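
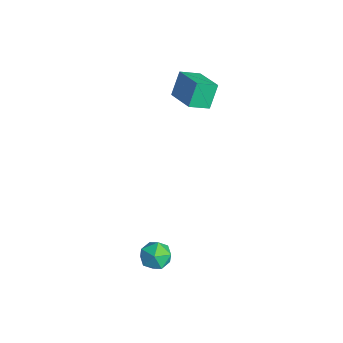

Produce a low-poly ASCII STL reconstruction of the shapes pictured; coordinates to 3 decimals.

solid 
facet normal -0.956 -0.098 -0.278
outer loop
vertex -4.916 2.755 1.835
vertex -4.872 3.802 1.315
vertex -4.513 2.154 0.659
endloop
endfacet
facet normal -0.038 -0.895 0.445
outer loop
vertex -2.908 2.318 1.125
vertex -4.916 2.755 1.835
vertex -4.513 2.154 0.659
endloop
endfacet
facet normal -0.956 -0.098 -0.277
outer loop
vertex -4.513 2.154 0.659
vertex -4.872 3.802 1.315
vertex -4.47 3.201 0.139
endloop
endfacet
facet normal 0.292 -0.435 -0.852
outer loop
vertex -4.47 3.201 0.139
vertex -2.908 2.318 1.125
vertex -4.513 2.154 0.659
endloop
endfacet
facet normal -0.292 0.435 0.852
outer loop
vertex -4.916 2.755 1.835
vertex -3.267 3.966 1.781
vertex -4.872 3.802 1.315
endloop
endfacet
facet normal -0.038 -0.895 0.445
outer loop
vertex -3.31 2.919 2.301
vertex -4.916 2.755 1.835
vertex -2.908 2.318 1.125
endloop
endfacet
facet normal -0.292 0.435 0.852
outer loop
vertex -3.31 2.919 2.301
vertex -3.267 3.966 1.781
vertex -4.916 2.755 1.835
endloop
endfacet
facet normal 0.038 0.895 -0.445
outer loop
vertex -4.872 3.802 1.315
vertex -3.267 3.966 1.781
vertex -4.47 3.201 0.139
endloop
endfacet
facet normal 0.292 -0.435 -0.852
outer loop
vertex -2.864 3.365 0.605
vertex -2.908 2.318 1.125
vertex -4.47 3.201 0.139
endloop
endfacet
facet normal 0.038 0.895 -0.445
outer loop
vertex -4.47 3.201 0.139
vertex -3.267 3.966 1.781
vertex -2.864 3.365 0.605
endloop
endfacet
facet normal 0.956 0.097 0.277
outer loop
vertex -2.864 3.365 0.605
vertex -3.31 2.919 2.301
vertex -2.908 2.318 1.125
endloop
endfacet
facet normal 0.956 0.098 0.277
outer loop
vertex -3.267 3.966 1.781
vertex -3.31 2.919 2.301
vertex -2.864 3.365 0.605
endloop
endfacet
facet normal -0.822 0.551 -0.142
outer loop
vertex 1.456 -1.21 -4.498
vertex 1.175 -1.433 -3.738
vertex 1.651 -0.745 -3.824
endloop
endfacet
facet normal -0.266 0.828 -0.494
outer loop
vertex 1.456 -1.21 -4.498
vertex 1.651 -0.745 -3.824
vertex 2.235 -0.906 -4.408
endloop
endfacet
facet normal -0.021 0.332 -0.943
outer loop
vertex 1.456 -1.21 -4.498
vertex 2.235 -0.906 -4.408
vertex 2.12 -1.692 -4.682
endloop
endfacet
facet normal -0.424 -0.252 -0.870
outer loop
vertex 1.456 -1.21 -4.498
vertex 2.12 -1.692 -4.682
vertex 1.464 -2.019 -4.268
endloop
endfacet
facet normal -0.920 -0.115 -0.374
outer loop
vertex 1.456 -1.21 -4.498
vertex 1.464 -2.019 -4.268
vertex 1.175 -1.433 -3.738
endloop
endfacet
facet normal 0.248 0.969 -0.019
outer loop
vertex 2.235 -0.906 -4.408
vertex 1.651 -0.745 -3.824
vertex 2.436 -0.941 -3.592
endloop
endfacet
facet normal -0.652 0.520 0.551
outer loop
vertex 1.651 -0.745 -3.824
vertex 1.175 -1.433 -3.738
vertex 1.78 -1.268 -3.178
endloop
endfacet
facet normal -0.811 -0.559 0.176
outer loop
vertex 1.175 -1.433 -3.738
vertex 1.464 -2.019 -4.268
vertex 1.665 -2.054 -3.452
endloop
endfacet
facet normal -0.009 -0.778 -0.628
outer loop
vertex 1.464 -2.019 -4.268
vertex 2.12 -1.692 -4.682
vertex 2.249 -2.215 -4.036
endloop
endfacet
facet normal 0.645 0.166 -0.746
outer loop
vertex 2.12 -1.692 -4.682
vertex 2.235 -0.906 -4.408
vertex 2.725 -1.527 -4.122
endloop
endfacet
facet normal 0.424 0.252 0.870
outer loop
vertex 2.444 -1.75 -3.362
vertex 2.436 -0.941 -3.592
vertex 1.78 -1.268 -3.178
endloop
endfacet
facet normal 0.021 -0.332 0.943
outer loop
vertex 2.444 -1.75 -3.362
vertex 1.78 -1.268 -3.178
vertex 1.665 -2.054 -3.452
endloop
endfacet
facet normal 0.266 -0.828 0.494
outer loop
vertex 2.444 -1.75 -3.362
vertex 1.665 -2.054 -3.452
vertex 2.249 -2.215 -4.036
endloop
endfacet
facet normal 0.822 -0.551 0.142
outer loop
vertex 2.444 -1.75 -3.362
vertex 2.249 -2.215 -4.036
vertex 2.725 -1.527 -4.122
endloop
endfacet
facet normal 0.920 0.115 0.374
outer loop
vertex 2.444 -1.75 -3.362
vertex 2.725 -1.527 -4.122
vertex 2.436 -0.941 -3.592
endloop
endfacet
facet normal 0.009 0.778 0.628
outer loop
vertex 1.78 -1.268 -3.178
vertex 2.436 -0.941 -3.592
vertex 1.651 -0.745 -3.824
endloop
endfacet
facet normal -0.645 -0.166 0.746
outer loop
vertex 1.665 -2.054 -3.452
vertex 1.78 -1.268 -3.178
vertex 1.175 -1.433 -3.738
endloop
endfacet
facet normal -0.248 -0.969 0.019
outer loop
vertex 2.249 -2.215 -4.036
vertex 1.665 -2.054 -3.452
vertex 1.464 -2.019 -4.268
endloop
endfacet
facet normal 0.652 -0.520 -0.551
outer loop
vertex 2.725 -1.527 -4.122
vertex 2.249 -2.215 -4.036
vertex 2.12 -1.692 -4.682
endloop
endfacet
facet normal 0.811 0.559 -0.176
outer loop
vertex 2.436 -0.941 -3.592
vertex 2.725 -1.527 -4.122
vertex 2.235 -0.906 -4.408
endloop
endfacet

endsolid


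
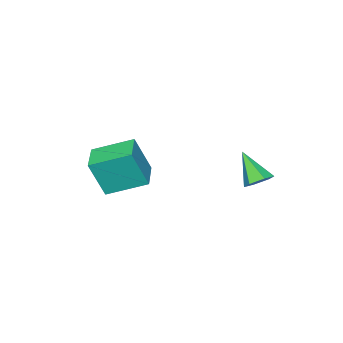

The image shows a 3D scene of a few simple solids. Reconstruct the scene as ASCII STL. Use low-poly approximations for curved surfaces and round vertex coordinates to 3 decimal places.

solid 
facet normal 0.126 0.647 -0.752
outer loop
vertex -1.615 0.934 -3.747
vertex -2.078 1.388 -3.434
vertex -1.375 1.428 -3.282
endloop
endfacet
facet normal 0.841 -0.526 0.125
outer loop
vertex -1.615 0.934 -3.747
vertex -1.375 1.428 -3.282
vertex -2.302 0.232 -2.086
endloop
endfacet
facet normal 0.126 0.646 -0.753
outer loop
vertex -1.375 1.428 -3.282
vertex -2.078 1.388 -3.434
vertex -1.837 1.883 -2.969
endloop
endfacet
facet normal 0.673 0.192 0.714
outer loop
vertex -1.375 1.428 -3.282
vertex -1.837 1.883 -2.969
vertex -2.302 0.232 -2.086
endloop
endfacet
facet normal 0.125 0.646 -0.753
outer loop
vertex -1.837 1.883 -2.969
vertex -2.078 1.388 -3.434
vertex -2.54 1.843 -3.12
endloop
endfacet
facet normal -0.209 0.506 0.837
outer loop
vertex -1.837 1.883 -2.969
vertex -2.54 1.843 -3.12
vertex -2.302 0.232 -2.086
endloop
endfacet
facet normal 0.125 0.646 -0.753
outer loop
vertex -2.54 1.843 -3.12
vertex -2.078 1.388 -3.434
vertex -2.78 1.348 -3.585
endloop
endfacet
facet normal -0.924 0.101 0.370
outer loop
vertex -2.54 1.843 -3.12
vertex -2.78 1.348 -3.585
vertex -2.302 0.232 -2.086
endloop
endfacet
facet normal 0.125 0.646 -0.753
outer loop
vertex -2.78 1.348 -3.585
vertex -2.078 1.388 -3.434
vertex -2.318 0.894 -3.898
endloop
endfacet
facet normal -0.755 -0.618 -0.219
outer loop
vertex -2.78 1.348 -3.585
vertex -2.318 0.894 -3.898
vertex -2.302 0.232 -2.086
endloop
endfacet
facet normal 0.125 0.646 -0.753
outer loop
vertex -2.318 0.894 -3.898
vertex -2.078 1.388 -3.434
vertex -1.615 0.934 -3.747
endloop
endfacet
facet normal 0.126 -0.931 -0.341
outer loop
vertex -2.318 0.894 -3.898
vertex -1.615 0.934 -3.747
vertex -2.302 0.232 -2.086
endloop
endfacet
facet normal -0.772 -0.631 0.076
outer loop
vertex 3.12 -3.567 -1.179
vertex 2.001 -2.111 -0.467
vertex 2.572 -3.112 -2.972
endloop
endfacet
facet normal 0.569 -0.739 -0.361
outer loop
vertex 3.799 -2.109 -3.093
vertex 3.12 -3.567 -1.179
vertex 2.572 -3.112 -2.972
endloop
endfacet
facet normal -0.772 -0.631 0.076
outer loop
vertex 2.572 -3.112 -2.972
vertex 2.001 -2.111 -0.467
vertex 1.452 -1.656 -2.26
endloop
endfacet
facet normal -0.284 0.236 -0.929
outer loop
vertex 1.452 -1.656 -2.26
vertex 3.799 -2.109 -3.093
vertex 2.572 -3.112 -2.972
endloop
endfacet
facet normal 0.284 -0.236 0.929
outer loop
vertex 3.12 -3.567 -1.179
vertex 3.228 -1.108 -0.588
vertex 2.001 -2.111 -0.467
endloop
endfacet
facet normal 0.568 -0.739 -0.362
outer loop
vertex 4.348 -2.564 -1.3
vertex 3.12 -3.567 -1.179
vertex 3.799 -2.109 -3.093
endloop
endfacet
facet normal 0.284 -0.236 0.929
outer loop
vertex 4.348 -2.564 -1.3
vertex 3.228 -1.108 -0.588
vertex 3.12 -3.567 -1.179
endloop
endfacet
facet normal -0.568 0.739 0.362
outer loop
vertex 2.001 -2.111 -0.467
vertex 3.228 -1.108 -0.588
vertex 1.452 -1.656 -2.26
endloop
endfacet
facet normal -0.284 0.236 -0.929
outer loop
vertex 2.68 -0.653 -2.381
vertex 3.799 -2.109 -3.093
vertex 1.452 -1.656 -2.26
endloop
endfacet
facet normal -0.568 0.739 0.361
outer loop
vertex 1.452 -1.656 -2.26
vertex 3.228 -1.108 -0.588
vertex 2.68 -0.653 -2.381
endloop
endfacet
facet normal 0.772 0.631 -0.076
outer loop
vertex 2.68 -0.653 -2.381
vertex 4.348 -2.564 -1.3
vertex 3.799 -2.109 -3.093
endloop
endfacet
facet normal 0.772 0.631 -0.076
outer loop
vertex 3.228 -1.108 -0.588
vertex 4.348 -2.564 -1.3
vertex 2.68 -0.653 -2.381
endloop
endfacet

endsolid


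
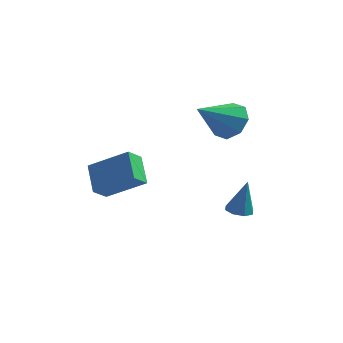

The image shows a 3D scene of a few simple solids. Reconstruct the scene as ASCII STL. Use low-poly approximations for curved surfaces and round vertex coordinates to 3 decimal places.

solid 
facet normal 0.388 0.752 -0.534
outer loop
vertex -0.897 2.333 0.507
vertex -1.413 2.08 -0.224
vertex -1.532 2.654 0.498
endloop
endfacet
facet normal 0.050 0.127 0.991
outer loop
vertex -0.897 2.333 0.507
vertex -1.532 2.654 0.498
vertex -2.147 0.66 0.784
endloop
endfacet
facet normal 0.387 0.752 -0.534
outer loop
vertex -1.532 2.654 0.498
vertex -1.413 2.08 -0.224
vertex -2.098 2.639 0.066
endloop
endfacet
facet normal -0.586 0.289 0.757
outer loop
vertex -1.532 2.654 0.498
vertex -2.098 2.639 0.066
vertex -2.147 0.66 0.784
endloop
endfacet
facet normal 0.388 0.752 -0.533
outer loop
vertex -2.098 2.639 0.066
vertex -1.413 2.08 -0.224
vertex -2.262 2.297 -0.536
endloop
endfacet
facet normal -0.973 0.100 0.208
outer loop
vertex -2.098 2.639 0.066
vertex -2.262 2.297 -0.536
vertex -2.147 0.66 0.784
endloop
endfacet
facet normal 0.388 0.752 -0.533
outer loop
vertex -2.262 2.297 -0.536
vertex -1.413 2.08 -0.224
vertex -1.929 1.828 -0.955
endloop
endfacet
facet normal -0.883 -0.330 -0.333
outer loop
vertex -2.262 2.297 -0.536
vertex -1.929 1.828 -0.955
vertex -2.147 0.66 0.784
endloop
endfacet
facet normal 0.388 0.752 -0.533
outer loop
vertex -1.929 1.828 -0.955
vertex -1.413 2.08 -0.224
vertex -1.294 1.507 -0.946
endloop
endfacet
facet normal -0.371 -0.749 -0.549
outer loop
vertex -1.929 1.828 -0.955
vertex -1.294 1.507 -0.946
vertex -2.147 0.66 0.784
endloop
endfacet
facet normal 0.389 0.752 -0.533
outer loop
vertex -1.294 1.507 -0.946
vertex -1.413 2.08 -0.224
vertex -0.729 1.521 -0.514
endloop
endfacet
facet normal 0.264 -0.911 -0.316
outer loop
vertex -1.294 1.507 -0.946
vertex -0.729 1.521 -0.514
vertex -2.147 0.66 0.784
endloop
endfacet
facet normal 0.387 0.751 -0.534
outer loop
vertex -0.729 1.521 -0.514
vertex -1.413 2.08 -0.224
vertex -0.564 1.864 0.088
endloop
endfacet
facet normal 0.652 -0.722 0.233
outer loop
vertex -0.729 1.521 -0.514
vertex -0.564 1.864 0.088
vertex -2.147 0.66 0.784
endloop
endfacet
facet normal 0.387 0.752 -0.534
outer loop
vertex -0.564 1.864 0.088
vertex -1.413 2.08 -0.224
vertex -0.897 2.333 0.507
endloop
endfacet
facet normal 0.562 -0.292 0.774
outer loop
vertex -0.564 1.864 0.088
vertex -0.897 2.333 0.507
vertex -2.147 0.66 0.784
endloop
endfacet
facet normal -0.195 -0.048 -0.980
outer loop
vertex -0.002 1.03 -4.484
vertex -0.561 1.051 -4.374
vertex -0.154 1.438 -4.474
endloop
endfacet
facet normal 0.931 0.344 0.125
outer loop
vertex -0.002 1.03 -4.484
vertex -0.154 1.438 -4.474
vertex -0.259 1.129 -2.846
endloop
endfacet
facet normal -0.194 -0.050 -0.980
outer loop
vertex -0.154 1.438 -4.474
vertex -0.561 1.051 -4.374
vertex -0.545 1.62 -4.406
endloop
endfacet
facet normal 0.442 0.876 0.195
outer loop
vertex -0.154 1.438 -4.474
vertex -0.545 1.62 -4.406
vertex -0.259 1.129 -2.846
endloop
endfacet
facet normal -0.192 -0.050 -0.980
outer loop
vertex -0.545 1.62 -4.406
vertex -0.561 1.051 -4.374
vertex -0.945 1.469 -4.32
endloop
endfacet
facet normal -0.269 0.903 0.334
outer loop
vertex -0.545 1.62 -4.406
vertex -0.945 1.469 -4.32
vertex -0.259 1.129 -2.846
endloop
endfacet
facet normal -0.193 -0.051 -0.980
outer loop
vertex -0.945 1.469 -4.32
vertex -0.561 1.051 -4.374
vertex -1.12 1.073 -4.265
endloop
endfacet
facet normal -0.786 0.411 0.461
outer loop
vertex -0.945 1.469 -4.32
vertex -1.12 1.073 -4.265
vertex -0.259 1.129 -2.846
endloop
endfacet
facet normal -0.193 -0.050 -0.980
outer loop
vertex -1.12 1.073 -4.265
vertex -0.561 1.051 -4.374
vertex -0.968 0.665 -4.274
endloop
endfacet
facet normal -0.807 -0.312 0.502
outer loop
vertex -1.12 1.073 -4.265
vertex -0.968 0.665 -4.274
vertex -0.259 1.129 -2.846
endloop
endfacet
facet normal -0.194 -0.050 -0.980
outer loop
vertex -0.968 0.665 -4.274
vertex -0.561 1.051 -4.374
vertex -0.577 0.483 -4.342
endloop
endfacet
facet normal -0.318 -0.844 0.432
outer loop
vertex -0.968 0.665 -4.274
vertex -0.577 0.483 -4.342
vertex -0.259 1.129 -2.846
endloop
endfacet
facet normal -0.194 -0.050 -0.980
outer loop
vertex -0.577 0.483 -4.342
vertex -0.561 1.051 -4.374
vertex -0.177 0.634 -4.429
endloop
endfacet
facet normal 0.393 -0.872 0.293
outer loop
vertex -0.577 0.483 -4.342
vertex -0.177 0.634 -4.429
vertex -0.259 1.129 -2.846
endloop
endfacet
facet normal -0.195 -0.050 -0.980
outer loop
vertex -0.177 0.634 -4.429
vertex -0.561 1.051 -4.374
vertex -0.002 1.03 -4.484
endloop
endfacet
facet normal 0.910 -0.379 0.166
outer loop
vertex -0.177 0.634 -4.429
vertex -0.002 1.03 -4.484
vertex -0.259 1.129 -2.846
endloop
endfacet
facet normal -0.857 -0.126 -0.500
outer loop
vertex -4.962 -2.738 -1.345
vertex -4.775 -2.069 -1.834
vertex -4.328 -3.558 -2.225
endloop
endfacet
facet normal -0.220 -0.788 0.576
outer loop
vertex -2.785 -3.331 -1.326
vertex -4.962 -2.738 -1.345
vertex -4.328 -3.558 -2.225
endloop
endfacet
facet normal -0.857 -0.126 -0.500
outer loop
vertex -4.328 -3.558 -2.225
vertex -4.775 -2.069 -1.834
vertex -4.141 -2.889 -2.714
endloop
endfacet
facet normal 0.466 -0.603 -0.647
outer loop
vertex -4.141 -2.889 -2.714
vertex -2.785 -3.331 -1.326
vertex -4.328 -3.558 -2.225
endloop
endfacet
facet normal -0.466 0.603 0.647
outer loop
vertex -4.962 -2.738 -1.345
vertex -3.232 -1.842 -0.935
vertex -4.775 -2.069 -1.834
endloop
endfacet
facet normal -0.220 -0.788 0.576
outer loop
vertex -3.419 -2.511 -0.446
vertex -4.962 -2.738 -1.345
vertex -2.785 -3.331 -1.326
endloop
endfacet
facet normal -0.466 0.603 0.647
outer loop
vertex -3.419 -2.511 -0.446
vertex -3.232 -1.842 -0.935
vertex -4.962 -2.738 -1.345
endloop
endfacet
facet normal 0.220 0.788 -0.576
outer loop
vertex -4.775 -2.069 -1.834
vertex -3.232 -1.842 -0.935
vertex -4.141 -2.889 -2.714
endloop
endfacet
facet normal 0.466 -0.603 -0.647
outer loop
vertex -2.598 -2.662 -1.815
vertex -2.785 -3.331 -1.326
vertex -4.141 -2.889 -2.714
endloop
endfacet
facet normal 0.220 0.788 -0.576
outer loop
vertex -4.141 -2.889 -2.714
vertex -3.232 -1.842 -0.935
vertex -2.598 -2.662 -1.815
endloop
endfacet
facet normal 0.857 0.126 0.500
outer loop
vertex -2.598 -2.662 -1.815
vertex -3.419 -2.511 -0.446
vertex -2.785 -3.331 -1.326
endloop
endfacet
facet normal 0.857 0.126 0.500
outer loop
vertex -3.232 -1.842 -0.935
vertex -3.419 -2.511 -0.446
vertex -2.598 -2.662 -1.815
endloop
endfacet

endsolid


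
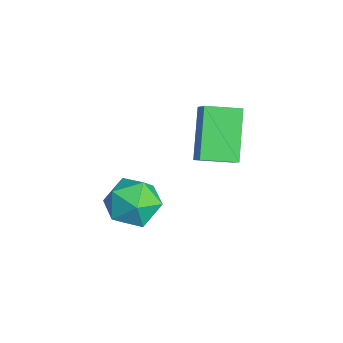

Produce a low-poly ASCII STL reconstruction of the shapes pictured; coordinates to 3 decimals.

solid 
facet normal -0.664 0.240 0.708
outer loop
vertex -3.798 -0.628 -2.502
vertex -3.597 0.508 -2.699
vertex -4.591 -0.616 -3.25
endloop
endfacet
facet normal -0.173 -0.971 0.168
outer loop
vertex -3.343 -1.068 -4.581
vertex -3.798 -0.628 -2.502
vertex -4.591 -0.616 -3.25
endloop
endfacet
facet normal -0.664 0.240 0.708
outer loop
vertex -4.591 -0.616 -3.25
vertex -3.597 0.508 -2.699
vertex -4.39 0.519 -3.446
endloop
endfacet
facet normal -0.728 0.010 -0.686
outer loop
vertex -4.39 0.519 -3.446
vertex -3.343 -1.068 -4.581
vertex -4.591 -0.616 -3.25
endloop
endfacet
facet normal 0.728 -0.010 0.686
outer loop
vertex -3.798 -0.628 -2.502
vertex -2.349 0.056 -4.03
vertex -3.597 0.508 -2.699
endloop
endfacet
facet normal -0.172 -0.971 0.168
outer loop
vertex -2.55 -1.079 -3.834
vertex -3.798 -0.628 -2.502
vertex -3.343 -1.068 -4.581
endloop
endfacet
facet normal 0.728 -0.011 0.686
outer loop
vertex -2.55 -1.079 -3.834
vertex -2.349 0.056 -4.03
vertex -3.798 -0.628 -2.502
endloop
endfacet
facet normal 0.172 0.971 -0.168
outer loop
vertex -3.597 0.508 -2.699
vertex -2.349 0.056 -4.03
vertex -4.39 0.519 -3.446
endloop
endfacet
facet normal -0.728 0.010 -0.685
outer loop
vertex -3.142 0.068 -4.778
vertex -3.343 -1.068 -4.581
vertex -4.39 0.519 -3.446
endloop
endfacet
facet normal 0.172 0.971 -0.167
outer loop
vertex -4.39 0.519 -3.446
vertex -2.349 0.056 -4.03
vertex -3.142 0.068 -4.778
endloop
endfacet
facet normal 0.664 -0.240 -0.708
outer loop
vertex -3.142 0.068 -4.778
vertex -2.55 -1.079 -3.834
vertex -3.343 -1.068 -4.581
endloop
endfacet
facet normal 0.664 -0.240 -0.708
outer loop
vertex -2.349 0.056 -4.03
vertex -2.55 -1.079 -3.834
vertex -3.142 0.068 -4.778
endloop
endfacet
facet normal -0.599 0.640 -0.481
outer loop
vertex -0.524 -2.961 -3.949
vertex -1.243 -3.497 -3.767
vertex -1.006 -2.835 -3.182
endloop
endfacet
facet normal -0.045 0.981 -0.189
outer loop
vertex -0.524 -2.961 -3.949
vertex -1.006 -2.835 -3.182
vertex -0.093 -2.789 -3.161
endloop
endfacet
facet normal 0.553 0.698 -0.455
outer loop
vertex -0.524 -2.961 -3.949
vertex -0.093 -2.789 -3.161
vertex 0.235 -3.423 -3.734
endloop
endfacet
facet normal 0.368 0.181 -0.912
outer loop
vertex -0.524 -2.961 -3.949
vertex 0.235 -3.423 -3.734
vertex -0.476 -3.86 -4.108
endloop
endfacet
facet normal -0.343 0.146 -0.928
outer loop
vertex -0.524 -2.961 -3.949
vertex -0.476 -3.86 -4.108
vertex -1.243 -3.497 -3.767
endloop
endfacet
facet normal -0.055 0.856 0.514
outer loop
vertex -0.093 -2.789 -3.161
vertex -1.006 -2.835 -3.182
vertex -0.544 -3.22 -2.492
endloop
endfacet
facet normal -0.952 0.304 0.041
outer loop
vertex -1.006 -2.835 -3.182
vertex -1.243 -3.497 -3.767
vertex -1.255 -3.657 -2.866
endloop
endfacet
facet normal -0.538 -0.496 -0.682
outer loop
vertex -1.243 -3.497 -3.767
vertex -0.476 -3.86 -4.108
vertex -0.927 -4.291 -3.439
endloop
endfacet
facet normal 0.614 -0.438 -0.656
outer loop
vertex -0.476 -3.86 -4.108
vertex 0.235 -3.423 -3.734
vertex -0.014 -4.245 -3.418
endloop
endfacet
facet normal 0.914 0.398 0.083
outer loop
vertex 0.235 -3.423 -3.734
vertex -0.093 -2.789 -3.161
vertex 0.223 -3.583 -2.833
endloop
endfacet
facet normal -0.368 -0.181 0.912
outer loop
vertex -0.496 -4.119 -2.651
vertex -0.544 -3.22 -2.492
vertex -1.255 -3.657 -2.866
endloop
endfacet
facet normal -0.553 -0.698 0.455
outer loop
vertex -0.496 -4.119 -2.651
vertex -1.255 -3.657 -2.866
vertex -0.927 -4.291 -3.439
endloop
endfacet
facet normal 0.045 -0.981 0.189
outer loop
vertex -0.496 -4.119 -2.651
vertex -0.927 -4.291 -3.439
vertex -0.014 -4.245 -3.418
endloop
endfacet
facet normal 0.599 -0.640 0.481
outer loop
vertex -0.496 -4.119 -2.651
vertex -0.014 -4.245 -3.418
vertex 0.223 -3.583 -2.833
endloop
endfacet
facet normal 0.343 -0.146 0.928
outer loop
vertex -0.496 -4.119 -2.651
vertex 0.223 -3.583 -2.833
vertex -0.544 -3.22 -2.492
endloop
endfacet
facet normal -0.614 0.438 0.656
outer loop
vertex -1.255 -3.657 -2.866
vertex -0.544 -3.22 -2.492
vertex -1.006 -2.835 -3.182
endloop
endfacet
facet normal -0.914 -0.398 -0.083
outer loop
vertex -0.927 -4.291 -3.439
vertex -1.255 -3.657 -2.866
vertex -1.243 -3.497 -3.767
endloop
endfacet
facet normal 0.055 -0.856 -0.514
outer loop
vertex -0.014 -4.245 -3.418
vertex -0.927 -4.291 -3.439
vertex -0.476 -3.86 -4.108
endloop
endfacet
facet normal 0.952 -0.304 -0.041
outer loop
vertex 0.223 -3.583 -2.833
vertex -0.014 -4.245 -3.418
vertex 0.235 -3.423 -3.734
endloop
endfacet
facet normal 0.538 0.496 0.682
outer loop
vertex -0.544 -3.22 -2.492
vertex 0.223 -3.583 -2.833
vertex -0.093 -2.789 -3.161
endloop
endfacet

endsolid


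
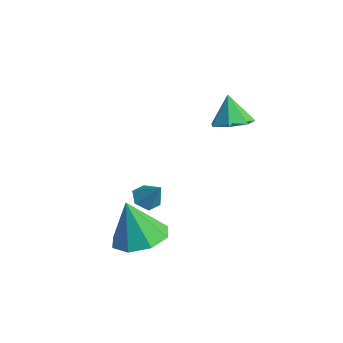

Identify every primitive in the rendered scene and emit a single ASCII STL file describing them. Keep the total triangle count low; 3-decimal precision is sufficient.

solid 
facet normal 0.187 0.206 -0.960
outer loop
vertex 1.526 -1.686 -2.87
vertex 0.791 -2.244 -3.133
vertex 0.893 -1.315 -2.914
endloop
endfacet
facet normal 0.323 0.635 0.702
outer loop
vertex 1.526 -1.686 -2.87
vertex 0.893 -1.315 -2.914
vertex 0.489 -2.576 -1.587
endloop
endfacet
facet normal 0.188 0.206 -0.960
outer loop
vertex 0.893 -1.315 -2.914
vertex 0.791 -2.244 -3.133
vertex 0.201 -1.489 -3.087
endloop
endfacet
facet normal -0.333 0.732 0.594
outer loop
vertex 0.893 -1.315 -2.914
vertex 0.201 -1.489 -3.087
vertex 0.489 -2.576 -1.587
endloop
endfacet
facet normal 0.188 0.206 -0.960
outer loop
vertex 0.201 -1.489 -3.087
vertex 0.791 -2.244 -3.133
vertex -0.146 -2.105 -3.287
endloop
endfacet
facet normal -0.845 0.343 0.411
outer loop
vertex 0.201 -1.489 -3.087
vertex -0.146 -2.105 -3.287
vertex 0.489 -2.576 -1.587
endloop
endfacet
facet normal 0.188 0.206 -0.960
outer loop
vertex -0.146 -2.105 -3.287
vertex 0.791 -2.244 -3.133
vertex 0.056 -2.803 -3.397
endloop
endfacet
facet normal -0.917 -0.306 0.258
outer loop
vertex -0.146 -2.105 -3.287
vertex 0.056 -2.803 -3.397
vertex 0.489 -2.576 -1.587
endloop
endfacet
facet normal 0.189 0.205 -0.960
outer loop
vertex 0.056 -2.803 -3.397
vertex 0.791 -2.244 -3.133
vertex 0.689 -3.174 -3.352
endloop
endfacet
facet normal -0.505 -0.834 0.225
outer loop
vertex 0.056 -2.803 -3.397
vertex 0.689 -3.174 -3.352
vertex 0.489 -2.576 -1.587
endloop
endfacet
facet normal 0.188 0.206 -0.960
outer loop
vertex 0.689 -3.174 -3.352
vertex 0.791 -2.244 -3.133
vertex 1.382 -3.0 -3.179
endloop
endfacet
facet normal 0.151 -0.931 0.333
outer loop
vertex 0.689 -3.174 -3.352
vertex 1.382 -3.0 -3.179
vertex 0.489 -2.576 -1.587
endloop
endfacet
facet normal 0.188 0.206 -0.960
outer loop
vertex 1.382 -3.0 -3.179
vertex 0.791 -2.244 -3.133
vertex 1.729 -2.383 -2.979
endloop
endfacet
facet normal 0.664 -0.541 0.516
outer loop
vertex 1.382 -3.0 -3.179
vertex 1.729 -2.383 -2.979
vertex 0.489 -2.576 -1.587
endloop
endfacet
facet normal 0.188 0.205 -0.961
outer loop
vertex 1.729 -2.383 -2.979
vertex 0.791 -2.244 -3.133
vertex 1.526 -1.686 -2.87
endloop
endfacet
facet normal 0.735 0.109 0.670
outer loop
vertex 1.729 -2.383 -2.979
vertex 1.526 -1.686 -2.87
vertex 0.489 -2.576 -1.587
endloop
endfacet
facet normal -0.588 -0.211 -0.781
outer loop
vertex -0.724 -1.098 -3.239
vertex -1.157 -0.946 -2.954
vertex -0.89 -0.584 -3.253
endloop
endfacet
facet normal 0.926 0.293 -0.238
outer loop
vertex -0.724 -1.098 -3.239
vertex -0.89 -0.584 -3.253
vertex -0.563 -0.734 -2.166
endloop
endfacet
facet normal -0.588 -0.211 -0.781
outer loop
vertex -0.89 -0.584 -3.253
vertex -1.157 -0.946 -2.954
vertex -1.323 -0.433 -2.968
endloop
endfacet
facet normal 0.344 0.938 0.026
outer loop
vertex -0.89 -0.584 -3.253
vertex -1.323 -0.433 -2.968
vertex -0.563 -0.734 -2.166
endloop
endfacet
facet normal -0.588 -0.211 -0.781
outer loop
vertex -1.323 -0.433 -2.968
vertex -1.157 -0.946 -2.954
vertex -1.59 -0.795 -2.669
endloop
endfacet
facet normal -0.333 0.734 0.591
outer loop
vertex -1.323 -0.433 -2.968
vertex -1.59 -0.795 -2.669
vertex -0.563 -0.734 -2.166
endloop
endfacet
facet normal -0.588 -0.210 -0.781
outer loop
vertex -1.59 -0.795 -2.669
vertex -1.157 -0.946 -2.954
vertex -1.424 -1.308 -2.656
endloop
endfacet
facet normal -0.431 -0.117 0.895
outer loop
vertex -1.59 -0.795 -2.669
vertex -1.424 -1.308 -2.656
vertex -0.563 -0.734 -2.166
endloop
endfacet
facet normal -0.588 -0.210 -0.781
outer loop
vertex -1.424 -1.308 -2.656
vertex -1.157 -0.946 -2.954
vertex -0.991 -1.46 -2.941
endloop
endfacet
facet normal 0.148 -0.761 0.631
outer loop
vertex -1.424 -1.308 -2.656
vertex -0.991 -1.46 -2.941
vertex -0.563 -0.734 -2.166
endloop
endfacet
facet normal -0.588 -0.210 -0.781
outer loop
vertex -0.991 -1.46 -2.941
vertex -1.157 -0.946 -2.954
vertex -0.724 -1.098 -3.239
endloop
endfacet
facet normal 0.828 -0.557 0.065
outer loop
vertex -0.991 -1.46 -2.941
vertex -0.724 -1.098 -3.239
vertex -0.563 -0.734 -2.166
endloop
endfacet
facet normal 0.383 -0.068 -0.921
outer loop
vertex 0.85 1.585 0.844
vertex 0.198 1.422 0.585
vertex 0.501 2.07 0.663
endloop
endfacet
facet normal 0.449 0.578 0.682
outer loop
vertex 0.85 1.585 0.844
vertex 0.501 2.07 0.663
vertex -0.238 1.498 1.635
endloop
endfacet
facet normal 0.382 -0.068 -0.922
outer loop
vertex 0.501 2.07 0.663
vertex 0.198 1.422 0.585
vertex -0.076 2.067 0.424
endloop
endfacet
facet normal -0.170 0.900 0.400
outer loop
vertex 0.501 2.07 0.663
vertex -0.076 2.067 0.424
vertex -0.238 1.498 1.635
endloop
endfacet
facet normal 0.384 -0.067 -0.921
outer loop
vertex -0.076 2.067 0.424
vertex 0.198 1.422 0.585
vertex -0.446 1.578 0.305
endloop
endfacet
facet normal -0.806 0.570 0.160
outer loop
vertex -0.076 2.067 0.424
vertex -0.446 1.578 0.305
vertex -0.238 1.498 1.635
endloop
endfacet
facet normal 0.384 -0.068 -0.921
outer loop
vertex -0.446 1.578 0.305
vertex 0.198 1.422 0.585
vertex -0.331 0.971 0.398
endloop
endfacet
facet normal -0.976 -0.163 0.143
outer loop
vertex -0.446 1.578 0.305
vertex -0.331 0.971 0.398
vertex -0.238 1.498 1.635
endloop
endfacet
facet normal 0.383 -0.067 -0.921
outer loop
vertex -0.331 0.971 0.398
vertex 0.198 1.422 0.585
vertex 0.183 0.703 0.631
endloop
endfacet
facet normal -0.555 -0.750 0.361
outer loop
vertex -0.331 0.971 0.398
vertex 0.183 0.703 0.631
vertex -0.238 1.498 1.635
endloop
endfacet
facet normal 0.384 -0.067 -0.921
outer loop
vertex 0.183 0.703 0.631
vertex 0.198 1.422 0.585
vertex 0.708 0.976 0.83
endloop
endfacet
facet normal 0.142 -0.746 0.650
outer loop
vertex 0.183 0.703 0.631
vertex 0.708 0.976 0.83
vertex -0.238 1.498 1.635
endloop
endfacet
facet normal 0.383 -0.068 -0.921
outer loop
vertex 0.708 0.976 0.83
vertex 0.198 1.422 0.585
vertex 0.85 1.585 0.844
endloop
endfacet
facet normal 0.589 -0.156 0.793
outer loop
vertex 0.708 0.976 0.83
vertex 0.85 1.585 0.844
vertex -0.238 1.498 1.635
endloop
endfacet

endsolid


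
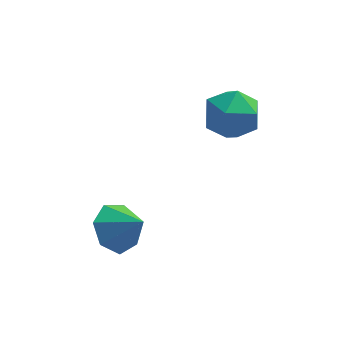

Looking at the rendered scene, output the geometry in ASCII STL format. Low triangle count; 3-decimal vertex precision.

solid 
facet normal -0.242 0.872 -0.425
outer loop
vertex 0.601 1.403 0.626
vertex -0.489 1.23 0.893
vertex 0.193 1.773 1.619
endloop
endfacet
facet normal 0.419 0.894 -0.161
outer loop
vertex 0.601 1.403 0.626
vertex 0.193 1.773 1.619
vertex 1.217 1.284 1.572
endloop
endfacet
facet normal 0.798 0.375 -0.472
outer loop
vertex 0.601 1.403 0.626
vertex 1.217 1.284 1.572
vertex 1.167 0.438 0.816
endloop
endfacet
facet normal 0.369 0.033 -0.929
outer loop
vertex 0.601 1.403 0.626
vertex 1.167 0.438 0.816
vertex 0.112 0.404 0.396
endloop
endfacet
facet normal -0.274 0.341 -0.899
outer loop
vertex 0.601 1.403 0.626
vertex 0.112 0.404 0.396
vertex -0.489 1.23 0.893
endloop
endfacet
facet normal 0.383 0.751 0.538
outer loop
vertex 1.217 1.284 1.572
vertex 0.193 1.773 1.619
vertex 0.508 1.036 2.424
endloop
endfacet
facet normal -0.689 0.716 0.111
outer loop
vertex 0.193 1.773 1.619
vertex -0.489 1.23 0.893
vertex -0.547 1.002 2.004
endloop
endfacet
facet normal -0.740 -0.143 -0.657
outer loop
vertex -0.489 1.23 0.893
vertex 0.112 0.404 0.396
vertex -0.597 0.156 1.248
endloop
endfacet
facet normal 0.301 -0.642 -0.705
outer loop
vertex 0.112 0.404 0.396
vertex 1.167 0.438 0.816
vertex 0.427 -0.333 1.201
endloop
endfacet
facet normal 0.995 -0.089 0.034
outer loop
vertex 1.167 0.438 0.816
vertex 1.217 1.284 1.572
vertex 1.109 0.21 1.927
endloop
endfacet
facet normal -0.369 -0.033 0.929
outer loop
vertex 0.019 0.037 2.194
vertex 0.508 1.036 2.424
vertex -0.547 1.002 2.004
endloop
endfacet
facet normal -0.798 -0.375 0.472
outer loop
vertex 0.019 0.037 2.194
vertex -0.547 1.002 2.004
vertex -0.597 0.156 1.248
endloop
endfacet
facet normal -0.419 -0.894 0.161
outer loop
vertex 0.019 0.037 2.194
vertex -0.597 0.156 1.248
vertex 0.427 -0.333 1.201
endloop
endfacet
facet normal 0.242 -0.872 0.425
outer loop
vertex 0.019 0.037 2.194
vertex 0.427 -0.333 1.201
vertex 1.109 0.21 1.927
endloop
endfacet
facet normal 0.274 -0.341 0.899
outer loop
vertex 0.019 0.037 2.194
vertex 1.109 0.21 1.927
vertex 0.508 1.036 2.424
endloop
endfacet
facet normal -0.301 0.642 0.705
outer loop
vertex -0.547 1.002 2.004
vertex 0.508 1.036 2.424
vertex 0.193 1.773 1.619
endloop
endfacet
facet normal -0.995 0.089 -0.034
outer loop
vertex -0.597 0.156 1.248
vertex -0.547 1.002 2.004
vertex -0.489 1.23 0.893
endloop
endfacet
facet normal -0.383 -0.751 -0.538
outer loop
vertex 0.427 -0.333 1.201
vertex -0.597 0.156 1.248
vertex 0.112 0.404 0.396
endloop
endfacet
facet normal 0.689 -0.716 -0.111
outer loop
vertex 1.109 0.21 1.927
vertex 0.427 -0.333 1.201
vertex 1.167 0.438 0.816
endloop
endfacet
facet normal 0.740 0.143 0.657
outer loop
vertex 0.508 1.036 2.424
vertex 1.109 0.21 1.927
vertex 1.217 1.284 1.572
endloop
endfacet
facet normal -0.623 0.370 -0.689
outer loop
vertex -3.029 -2.063 -3.064
vertex -3.705 -1.84 -2.333
vertex -2.952 -1.259 -2.702
endloop
endfacet
facet normal 0.990 -0.032 -0.139
outer loop
vertex -3.029 -2.063 -3.064
vertex -2.952 -1.259 -2.702
vertex -2.795 -2.38 -1.327
endloop
endfacet
facet normal -0.623 0.370 -0.689
outer loop
vertex -2.952 -1.259 -2.702
vertex -3.705 -1.84 -2.333
vertex -3.441 -0.892 -2.062
endloop
endfacet
facet normal 0.800 0.506 0.321
outer loop
vertex -2.952 -1.259 -2.702
vertex -3.441 -0.892 -2.062
vertex -2.795 -2.38 -1.327
endloop
endfacet
facet normal -0.623 0.370 -0.689
outer loop
vertex -3.441 -0.892 -2.062
vertex -3.705 -1.84 -2.333
vertex -4.129 -1.239 -1.626
endloop
endfacet
facet normal 0.258 0.516 0.817
outer loop
vertex -3.441 -0.892 -2.062
vertex -4.129 -1.239 -1.626
vertex -2.795 -2.38 -1.327
endloop
endfacet
facet normal -0.623 0.371 -0.689
outer loop
vertex -4.129 -1.239 -1.626
vertex -3.705 -1.84 -2.333
vertex -4.498 -2.038 -1.723
endloop
endfacet
facet normal -0.229 -0.012 0.973
outer loop
vertex -4.129 -1.239 -1.626
vertex -4.498 -2.038 -1.723
vertex -2.795 -2.38 -1.327
endloop
endfacet
facet normal -0.623 0.370 -0.689
outer loop
vertex -4.498 -2.038 -1.723
vertex -3.705 -1.84 -2.333
vertex -4.269 -2.688 -2.279
endloop
endfacet
facet normal -0.293 -0.679 0.673
outer loop
vertex -4.498 -2.038 -1.723
vertex -4.269 -2.688 -2.279
vertex -2.795 -2.38 -1.327
endloop
endfacet
facet normal -0.623 0.371 -0.689
outer loop
vertex -4.269 -2.688 -2.279
vertex -3.705 -1.84 -2.333
vertex -3.616 -2.699 -2.876
endloop
endfacet
facet normal 0.114 -0.983 0.142
outer loop
vertex -4.269 -2.688 -2.279
vertex -3.616 -2.699 -2.876
vertex -2.795 -2.38 -1.327
endloop
endfacet
facet normal -0.623 0.371 -0.689
outer loop
vertex -3.616 -2.699 -2.876
vertex -3.705 -1.84 -2.333
vertex -3.029 -2.063 -3.064
endloop
endfacet
facet normal 0.684 -0.696 -0.219
outer loop
vertex -3.616 -2.699 -2.876
vertex -3.029 -2.063 -3.064
vertex -2.795 -2.38 -1.327
endloop
endfacet

endsolid


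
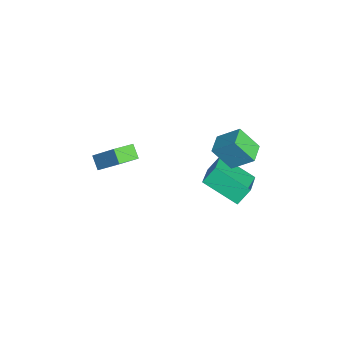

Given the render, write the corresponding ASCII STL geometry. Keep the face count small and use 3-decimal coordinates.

solid 
facet normal -0.925 0.379 0.014
outer loop
vertex -3.925 1.773 1.534
vertex -3.506 2.763 2.43
vertex -3.583 2.65 0.405
endloop
endfacet
facet normal -0.299 -0.708 -0.640
outer loop
vertex -2.574 2.237 0.39
vertex -3.925 1.773 1.534
vertex -3.583 2.65 0.405
endloop
endfacet
facet normal -0.925 0.380 0.014
outer loop
vertex -3.583 2.65 0.405
vertex -3.506 2.763 2.43
vertex -3.163 3.64 1.301
endloop
endfacet
facet normal 0.233 0.596 -0.768
outer loop
vertex -3.163 3.64 1.301
vertex -2.574 2.237 0.39
vertex -3.583 2.65 0.405
endloop
endfacet
facet normal -0.233 -0.597 0.768
outer loop
vertex -3.925 1.773 1.534
vertex -2.497 2.35 2.415
vertex -3.506 2.763 2.43
endloop
endfacet
facet normal -0.299 -0.707 -0.640
outer loop
vertex -2.917 1.36 1.519
vertex -3.925 1.773 1.534
vertex -2.574 2.237 0.39
endloop
endfacet
facet normal -0.233 -0.596 0.768
outer loop
vertex -2.917 1.36 1.519
vertex -2.497 2.35 2.415
vertex -3.925 1.773 1.534
endloop
endfacet
facet normal 0.299 0.707 0.640
outer loop
vertex -3.506 2.763 2.43
vertex -2.497 2.35 2.415
vertex -3.163 3.64 1.301
endloop
endfacet
facet normal 0.233 0.597 -0.768
outer loop
vertex -2.155 3.227 1.286
vertex -2.574 2.237 0.39
vertex -3.163 3.64 1.301
endloop
endfacet
facet normal 0.299 0.707 0.640
outer loop
vertex -3.163 3.64 1.301
vertex -2.497 2.35 2.415
vertex -2.155 3.227 1.286
endloop
endfacet
facet normal 0.925 -0.379 -0.014
outer loop
vertex -2.155 3.227 1.286
vertex -2.917 1.36 1.519
vertex -2.574 2.237 0.39
endloop
endfacet
facet normal 0.925 -0.379 -0.014
outer loop
vertex -2.497 2.35 2.415
vertex -2.917 1.36 1.519
vertex -2.155 3.227 1.286
endloop
endfacet
facet normal -0.850 0.261 -0.458
outer loop
vertex -5.026 1.54 -2.231
vertex -5.258 2.193 -1.429
vertex -4.047 3.057 -3.182
endloop
endfacet
facet normal 0.219 -0.616 -0.757
outer loop
vertex -2.322 2.527 -2.251
vertex -5.026 1.54 -2.231
vertex -4.047 3.057 -3.182
endloop
endfacet
facet normal -0.850 0.261 -0.458
outer loop
vertex -4.047 3.057 -3.182
vertex -5.258 2.193 -1.429
vertex -4.279 3.71 -2.379
endloop
endfacet
facet normal 0.480 0.743 -0.466
outer loop
vertex -4.279 3.71 -2.379
vertex -2.322 2.527 -2.251
vertex -4.047 3.057 -3.182
endloop
endfacet
facet normal -0.480 -0.743 0.466
outer loop
vertex -5.026 1.54 -2.231
vertex -3.533 1.663 -0.498
vertex -5.258 2.193 -1.429
endloop
endfacet
facet normal 0.219 -0.615 -0.757
outer loop
vertex -3.301 1.01 -1.301
vertex -5.026 1.54 -2.231
vertex -2.322 2.527 -2.251
endloop
endfacet
facet normal -0.480 -0.743 0.466
outer loop
vertex -3.301 1.01 -1.301
vertex -3.533 1.663 -0.498
vertex -5.026 1.54 -2.231
endloop
endfacet
facet normal -0.219 0.616 0.757
outer loop
vertex -5.258 2.193 -1.429
vertex -3.533 1.663 -0.498
vertex -4.279 3.71 -2.379
endloop
endfacet
facet normal 0.480 0.743 -0.466
outer loop
vertex -2.554 3.18 -1.449
vertex -2.322 2.527 -2.251
vertex -4.279 3.71 -2.379
endloop
endfacet
facet normal -0.219 0.616 0.757
outer loop
vertex -4.279 3.71 -2.379
vertex -3.533 1.663 -0.498
vertex -2.554 3.18 -1.449
endloop
endfacet
facet normal 0.850 -0.261 0.458
outer loop
vertex -2.554 3.18 -1.449
vertex -3.301 1.01 -1.301
vertex -2.322 2.527 -2.251
endloop
endfacet
facet normal 0.850 -0.261 0.458
outer loop
vertex -3.533 1.663 -0.498
vertex -3.301 1.01 -1.301
vertex -2.554 3.18 -1.449
endloop
endfacet
facet normal -0.506 0.806 -0.307
outer loop
vertex -3.85 -3.133 1.251
vertex -3.096 -2.218 2.412
vertex -3.256 -2.959 0.728
endloop
endfacet
facet normal -0.454 -0.552 -0.699
outer loop
vertex -2.664 -3.902 1.088
vertex -3.85 -3.133 1.251
vertex -3.256 -2.959 0.728
endloop
endfacet
facet normal -0.506 0.806 -0.307
outer loop
vertex -3.256 -2.959 0.728
vertex -3.096 -2.218 2.412
vertex -2.502 -2.044 1.89
endloop
endfacet
facet normal 0.734 0.214 -0.645
outer loop
vertex -2.502 -2.044 1.89
vertex -2.664 -3.902 1.088
vertex -3.256 -2.959 0.728
endloop
endfacet
facet normal -0.733 -0.214 0.645
outer loop
vertex -3.85 -3.133 1.251
vertex -2.504 -3.161 2.772
vertex -3.096 -2.218 2.412
endloop
endfacet
facet normal -0.454 -0.551 -0.700
outer loop
vertex -3.258 -4.076 1.61
vertex -3.85 -3.133 1.251
vertex -2.664 -3.902 1.088
endloop
endfacet
facet normal -0.733 -0.215 0.645
outer loop
vertex -3.258 -4.076 1.61
vertex -2.504 -3.161 2.772
vertex -3.85 -3.133 1.251
endloop
endfacet
facet normal 0.453 0.552 0.700
outer loop
vertex -3.096 -2.218 2.412
vertex -2.504 -3.161 2.772
vertex -2.502 -2.044 1.89
endloop
endfacet
facet normal 0.733 0.215 -0.645
outer loop
vertex -1.91 -2.987 2.249
vertex -2.664 -3.902 1.088
vertex -2.502 -2.044 1.89
endloop
endfacet
facet normal 0.454 0.552 0.700
outer loop
vertex -2.502 -2.044 1.89
vertex -2.504 -3.161 2.772
vertex -1.91 -2.987 2.249
endloop
endfacet
facet normal 0.506 -0.806 0.307
outer loop
vertex -1.91 -2.987 2.249
vertex -3.258 -4.076 1.61
vertex -2.664 -3.902 1.088
endloop
endfacet
facet normal 0.506 -0.806 0.306
outer loop
vertex -2.504 -3.161 2.772
vertex -3.258 -4.076 1.61
vertex -1.91 -2.987 2.249
endloop
endfacet

endsolid


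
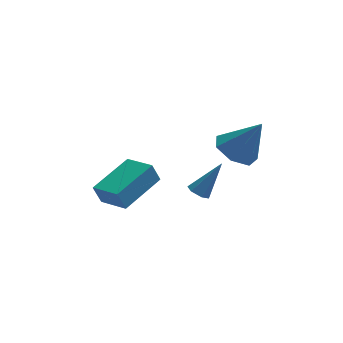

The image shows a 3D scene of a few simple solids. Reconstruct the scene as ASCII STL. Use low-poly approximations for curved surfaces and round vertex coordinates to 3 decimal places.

solid 
facet normal -0.557 -0.249 -0.793
outer loop
vertex 0.505 1.551 -3.312
vertex 0.194 1.269 -3.005
vertex 0.09 1.772 -3.09
endloop
endfacet
facet normal 0.360 0.905 -0.227
outer loop
vertex 0.505 1.551 -3.312
vertex 0.09 1.772 -3.09
vertex 1.186 1.711 -1.595
endloop
endfacet
facet normal -0.558 -0.249 -0.792
outer loop
vertex 0.09 1.772 -3.09
vertex 0.194 1.269 -3.005
vertex -0.221 1.49 -2.782
endloop
endfacet
facet normal -0.421 0.839 0.343
outer loop
vertex 0.09 1.772 -3.09
vertex -0.221 1.49 -2.782
vertex 1.186 1.711 -1.595
endloop
endfacet
facet normal -0.558 -0.248 -0.792
outer loop
vertex -0.221 1.49 -2.782
vertex 0.194 1.269 -3.005
vertex -0.117 0.988 -2.698
endloop
endfacet
facet normal -0.644 -0.006 0.765
outer loop
vertex -0.221 1.49 -2.782
vertex -0.117 0.988 -2.698
vertex 1.186 1.711 -1.595
endloop
endfacet
facet normal -0.557 -0.249 -0.792
outer loop
vertex -0.117 0.988 -2.698
vertex 0.194 1.269 -3.005
vertex 0.297 0.767 -2.92
endloop
endfacet
facet normal -0.087 -0.783 0.616
outer loop
vertex -0.117 0.988 -2.698
vertex 0.297 0.767 -2.92
vertex 1.186 1.711 -1.595
endloop
endfacet
facet normal -0.559 -0.249 -0.791
outer loop
vertex 0.297 0.767 -2.92
vertex 0.194 1.269 -3.005
vertex 0.608 1.048 -3.228
endloop
endfacet
facet normal 0.694 -0.718 0.046
outer loop
vertex 0.297 0.767 -2.92
vertex 0.608 1.048 -3.228
vertex 1.186 1.711 -1.595
endloop
endfacet
facet normal -0.558 -0.247 -0.792
outer loop
vertex 0.608 1.048 -3.228
vertex 0.194 1.269 -3.005
vertex 0.505 1.551 -3.312
endloop
endfacet
facet normal 0.918 0.125 -0.376
outer loop
vertex 0.608 1.048 -3.228
vertex 0.505 1.551 -3.312
vertex 1.186 1.711 -1.595
endloop
endfacet
facet normal -0.521 0.093 -0.849
outer loop
vertex 2.163 0.67 0.206
vertex 1.55 -0.063 0.502
vertex 1.468 0.921 0.66
endloop
endfacet
facet normal 0.490 0.819 0.298
outer loop
vertex 2.163 0.67 0.206
vertex 1.468 0.921 0.66
vertex 2.53 -0.237 2.098
endloop
endfacet
facet normal -0.522 0.093 -0.848
outer loop
vertex 1.468 0.921 0.66
vertex 1.55 -0.063 0.502
vertex 0.835 0.432 0.996
endloop
endfacet
facet normal -0.174 0.700 0.692
outer loop
vertex 1.468 0.921 0.66
vertex 0.835 0.432 0.996
vertex 2.53 -0.237 2.098
endloop
endfacet
facet normal -0.522 0.093 -0.848
outer loop
vertex 0.835 0.432 0.996
vertex 1.55 -0.063 0.502
vertex 0.74 -0.43 0.96
endloop
endfacet
facet normal -0.538 0.024 0.842
outer loop
vertex 0.835 0.432 0.996
vertex 0.74 -0.43 0.96
vertex 2.53 -0.237 2.098
endloop
endfacet
facet normal -0.522 0.092 -0.848
outer loop
vertex 0.74 -0.43 0.96
vertex 1.55 -0.063 0.502
vertex 1.256 -1.015 0.579
endloop
endfacet
facet normal -0.327 -0.701 0.634
outer loop
vertex 0.74 -0.43 0.96
vertex 1.256 -1.015 0.579
vertex 2.53 -0.237 2.098
endloop
endfacet
facet normal -0.521 0.092 -0.849
outer loop
vertex 1.256 -1.015 0.579
vertex 1.55 -0.063 0.502
vertex 1.993 -0.883 0.141
endloop
endfacet
facet normal 0.299 -0.927 0.224
outer loop
vertex 1.256 -1.015 0.579
vertex 1.993 -0.883 0.141
vertex 2.53 -0.237 2.098
endloop
endfacet
facet normal -0.520 0.093 -0.849
outer loop
vertex 1.993 -0.883 0.141
vertex 1.55 -0.063 0.502
vertex 2.397 -0.134 -0.025
endloop
endfacet
facet normal 0.870 -0.487 -0.078
outer loop
vertex 1.993 -0.883 0.141
vertex 2.397 -0.134 -0.025
vertex 2.53 -0.237 2.098
endloop
endfacet
facet normal -0.520 0.092 -0.849
outer loop
vertex 2.397 -0.134 -0.025
vertex 1.55 -0.063 0.502
vertex 2.163 0.67 0.206
endloop
endfacet
facet normal 0.956 0.291 -0.046
outer loop
vertex 2.397 -0.134 -0.025
vertex 2.163 0.67 0.206
vertex 2.53 -0.237 2.098
endloop
endfacet
facet normal -0.673 -0.691 -0.263
outer loop
vertex -3.156 -1.335 -0.965
vertex -4.078 -0.317 -1.282
vertex -2.835 -1.316 -1.838
endloop
endfacet
facet normal 0.654 -0.722 0.225
outer loop
vertex -1.402 0.157 -1.278
vertex -3.156 -1.335 -0.965
vertex -2.835 -1.316 -1.838
endloop
endfacet
facet normal -0.673 -0.691 -0.263
outer loop
vertex -2.835 -1.316 -1.838
vertex -4.078 -0.317 -1.282
vertex -3.757 -0.298 -2.155
endloop
endfacet
facet normal 0.345 0.021 -0.938
outer loop
vertex -3.757 -0.298 -2.155
vertex -1.402 0.157 -1.278
vertex -2.835 -1.316 -1.838
endloop
endfacet
facet normal -0.345 -0.021 0.938
outer loop
vertex -3.156 -1.335 -0.965
vertex -2.645 1.156 -0.722
vertex -4.078 -0.317 -1.282
endloop
endfacet
facet normal 0.654 -0.722 0.225
outer loop
vertex -1.723 0.138 -0.405
vertex -3.156 -1.335 -0.965
vertex -1.402 0.157 -1.278
endloop
endfacet
facet normal -0.345 -0.021 0.938
outer loop
vertex -1.723 0.138 -0.405
vertex -2.645 1.156 -0.722
vertex -3.156 -1.335 -0.965
endloop
endfacet
facet normal -0.654 0.722 -0.225
outer loop
vertex -4.078 -0.317 -1.282
vertex -2.645 1.156 -0.722
vertex -3.757 -0.298 -2.155
endloop
endfacet
facet normal 0.345 0.021 -0.938
outer loop
vertex -2.324 1.175 -1.595
vertex -1.402 0.157 -1.278
vertex -3.757 -0.298 -2.155
endloop
endfacet
facet normal -0.654 0.722 -0.225
outer loop
vertex -3.757 -0.298 -2.155
vertex -2.645 1.156 -0.722
vertex -2.324 1.175 -1.595
endloop
endfacet
facet normal 0.673 0.691 0.263
outer loop
vertex -2.324 1.175 -1.595
vertex -1.723 0.138 -0.405
vertex -1.402 0.157 -1.278
endloop
endfacet
facet normal 0.673 0.691 0.263
outer loop
vertex -2.645 1.156 -0.722
vertex -1.723 0.138 -0.405
vertex -2.324 1.175 -1.595
endloop
endfacet

endsolid


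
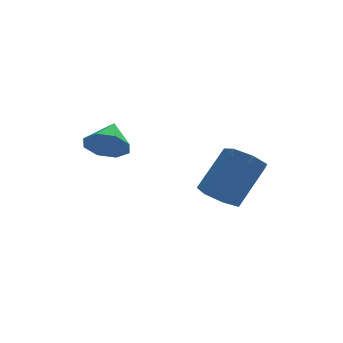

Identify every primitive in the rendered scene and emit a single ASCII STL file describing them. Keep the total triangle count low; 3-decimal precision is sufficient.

solid 
facet normal -0.397 -0.758 -0.518
outer loop
vertex -2.04 2.752 1.569
vertex -2.715 3.234 1.381
vertex -1.961 3.088 1.017
endloop
endfacet
facet normal 0.981 0.070 0.183
outer loop
vertex -2.04 2.752 1.569
vertex -1.961 3.088 1.017
vertex -2.225 4.166 2.019
endloop
endfacet
facet normal -0.397 -0.757 -0.518
outer loop
vertex -1.961 3.088 1.017
vertex -2.715 3.234 1.381
vertex -2.323 3.509 0.679
endloop
endfacet
facet normal 0.829 0.476 -0.294
outer loop
vertex -1.961 3.088 1.017
vertex -2.323 3.509 0.679
vertex -2.225 4.166 2.019
endloop
endfacet
facet normal -0.398 -0.757 -0.519
outer loop
vertex -2.323 3.509 0.679
vertex -2.715 3.234 1.381
vertex -2.915 3.77 0.752
endloop
endfacet
facet normal 0.317 0.842 -0.436
outer loop
vertex -2.323 3.509 0.679
vertex -2.915 3.77 0.752
vertex -2.225 4.166 2.019
endloop
endfacet
facet normal -0.399 -0.757 -0.518
outer loop
vertex -2.915 3.77 0.752
vertex -2.715 3.234 1.381
vertex -3.389 3.717 1.194
endloop
endfacet
facet normal -0.255 0.954 -0.159
outer loop
vertex -2.915 3.77 0.752
vertex -3.389 3.717 1.194
vertex -2.225 4.166 2.019
endloop
endfacet
facet normal -0.399 -0.757 -0.518
outer loop
vertex -3.389 3.717 1.194
vertex -2.715 3.234 1.381
vertex -3.468 3.381 1.746
endloop
endfacet
facet normal -0.553 0.745 0.374
outer loop
vertex -3.389 3.717 1.194
vertex -3.468 3.381 1.746
vertex -2.225 4.166 2.019
endloop
endfacet
facet normal -0.398 -0.758 -0.517
outer loop
vertex -3.468 3.381 1.746
vertex -2.715 3.234 1.381
vertex -3.106 2.96 2.084
endloop
endfacet
facet normal -0.401 0.339 0.851
outer loop
vertex -3.468 3.381 1.746
vertex -3.106 2.96 2.084
vertex -2.225 4.166 2.019
endloop
endfacet
facet normal -0.398 -0.758 -0.517
outer loop
vertex -3.106 2.96 2.084
vertex -2.715 3.234 1.381
vertex -2.515 2.699 2.011
endloop
endfacet
facet normal 0.111 -0.027 0.993
outer loop
vertex -3.106 2.96 2.084
vertex -2.515 2.699 2.011
vertex -2.225 4.166 2.019
endloop
endfacet
facet normal -0.397 -0.758 -0.518
outer loop
vertex -2.515 2.699 2.011
vertex -2.715 3.234 1.381
vertex -2.04 2.752 1.569
endloop
endfacet
facet normal 0.683 -0.139 0.717
outer loop
vertex -2.515 2.699 2.011
vertex -2.04 2.752 1.569
vertex -2.225 4.166 2.019
endloop
endfacet
facet normal -0.589 -0.372 -0.717
outer loop
vertex 0.823 -0.526 -0.101
vertex 0.308 0.104 -0.005
vertex 0.955 0.044 -0.505
endloop
endfacet
facet normal 0.787 -0.468 -0.403
outer loop
vertex 0.823 -0.526 -0.101
vertex 0.955 0.044 -0.505
vertex 1.948 0.186 1.269
endloop
endfacet
facet normal 0.787 -0.467 -0.403
outer loop
vertex 1.948 0.186 1.269
vertex 0.955 0.044 -0.505
vertex 2.079 0.756 0.865
endloop
endfacet
facet normal 0.589 0.373 0.717
outer loop
vertex 1.948 0.186 1.269
vertex 2.079 0.756 0.865
vertex 1.432 0.816 1.365
endloop
endfacet
facet normal -0.589 -0.373 -0.717
outer loop
vertex 0.955 0.044 -0.505
vertex 0.308 0.104 -0.005
vertex 0.599 0.66 -0.533
endloop
endfacet
facet normal 0.635 0.336 -0.696
outer loop
vertex 0.955 0.044 -0.505
vertex 0.599 0.66 -0.533
vertex 2.079 0.756 0.865
endloop
endfacet
facet normal 0.635 0.336 -0.696
outer loop
vertex 2.079 0.756 0.865
vertex 0.599 0.66 -0.533
vertex 1.723 1.372 0.837
endloop
endfacet
facet normal 0.589 0.373 0.717
outer loop
vertex 2.079 0.756 0.865
vertex 1.723 1.372 0.837
vertex 1.432 0.816 1.365
endloop
endfacet
facet normal -0.589 -0.373 -0.717
outer loop
vertex 0.599 0.66 -0.533
vertex 0.308 0.104 -0.005
vertex 0.024 0.857 -0.163
endloop
endfacet
facet normal 0.005 0.886 -0.464
outer loop
vertex 0.599 0.66 -0.533
vertex 0.024 0.857 -0.163
vertex 1.723 1.372 0.837
endloop
endfacet
facet normal 0.005 0.886 -0.464
outer loop
vertex 1.723 1.372 0.837
vertex 0.024 0.857 -0.163
vertex 1.148 1.569 1.207
endloop
endfacet
facet normal 0.589 0.373 0.717
outer loop
vertex 1.723 1.372 0.837
vertex 1.148 1.569 1.207
vertex 1.432 0.816 1.365
endloop
endfacet
facet normal -0.589 -0.373 -0.718
outer loop
vertex 0.024 0.857 -0.163
vertex 0.308 0.104 -0.005
vertex -0.338 0.487 0.326
endloop
endfacet
facet normal -0.629 0.769 0.116
outer loop
vertex 0.024 0.857 -0.163
vertex -0.338 0.487 0.326
vertex 1.148 1.569 1.207
endloop
endfacet
facet normal -0.629 0.769 0.117
outer loop
vertex 1.148 1.569 1.207
vertex -0.338 0.487 0.326
vertex 0.787 1.199 1.696
endloop
endfacet
facet normal 0.589 0.373 0.717
outer loop
vertex 1.148 1.569 1.207
vertex 0.787 1.199 1.696
vertex 1.432 0.816 1.365
endloop
endfacet
facet normal -0.589 -0.373 -0.717
outer loop
vertex -0.338 0.487 0.326
vertex 0.308 0.104 -0.005
vertex -0.213 -0.171 0.566
endloop
endfacet
facet normal -0.789 0.073 0.610
outer loop
vertex -0.338 0.487 0.326
vertex -0.213 -0.171 0.566
vertex 0.787 1.199 1.696
endloop
endfacet
facet normal -0.789 0.072 0.611
outer loop
vertex 0.787 1.199 1.696
vertex -0.213 -0.171 0.566
vertex 0.912 0.541 1.935
endloop
endfacet
facet normal 0.589 0.372 0.717
outer loop
vertex 0.787 1.199 1.696
vertex 0.912 0.541 1.935
vertex 1.432 0.816 1.365
endloop
endfacet
facet normal -0.589 -0.373 -0.717
outer loop
vertex -0.213 -0.171 0.566
vertex 0.308 0.104 -0.005
vertex 0.304 -0.622 0.376
endloop
endfacet
facet normal -0.355 -0.678 0.644
outer loop
vertex -0.213 -0.171 0.566
vertex 0.304 -0.622 0.376
vertex 0.912 0.541 1.935
endloop
endfacet
facet normal -0.356 -0.677 0.644
outer loop
vertex 0.912 0.541 1.935
vertex 0.304 -0.622 0.376
vertex 1.428 0.09 1.746
endloop
endfacet
facet normal 0.589 0.373 0.717
outer loop
vertex 0.912 0.541 1.935
vertex 1.428 0.09 1.746
vertex 1.432 0.816 1.365
endloop
endfacet
facet normal -0.590 -0.373 -0.717
outer loop
vertex 0.304 -0.622 0.376
vertex 0.308 0.104 -0.005
vertex 0.823 -0.526 -0.101
endloop
endfacet
facet normal 0.347 -0.918 0.193
outer loop
vertex 0.304 -0.622 0.376
vertex 0.823 -0.526 -0.101
vertex 1.428 0.09 1.746
endloop
endfacet
facet normal 0.346 -0.918 0.193
outer loop
vertex 1.428 0.09 1.746
vertex 0.823 -0.526 -0.101
vertex 1.948 0.186 1.269
endloop
endfacet
facet normal 0.589 0.373 0.717
outer loop
vertex 1.428 0.09 1.746
vertex 1.948 0.186 1.269
vertex 1.432 0.816 1.365
endloop
endfacet

endsolid


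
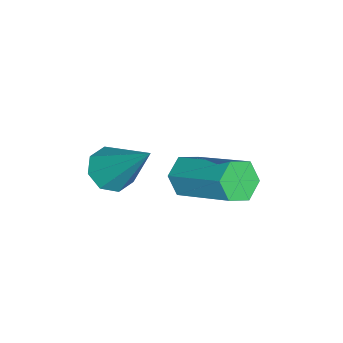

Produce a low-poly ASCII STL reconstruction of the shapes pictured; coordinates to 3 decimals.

solid 
facet normal -0.236 -0.587 -0.774
outer loop
vertex 1.88 1.124 -0.347
vertex 1.251 1.164 -0.186
vertex 1.651 1.506 -0.567
endloop
endfacet
facet normal 0.887 0.409 -0.213
outer loop
vertex 1.88 1.124 -0.347
vertex 1.651 1.506 -0.567
vertex 1.729 2.356 1.386
endloop
endfacet
facet normal -0.235 -0.588 -0.774
outer loop
vertex 1.651 1.506 -0.567
vertex 1.251 1.164 -0.186
vertex 1.188 1.688 -0.565
endloop
endfacet
facet normal 0.336 0.859 -0.387
outer loop
vertex 1.651 1.506 -0.567
vertex 1.188 1.688 -0.565
vertex 1.729 2.356 1.386
endloop
endfacet
facet normal -0.236 -0.588 -0.774
outer loop
vertex 1.188 1.688 -0.565
vertex 1.251 1.164 -0.186
vertex 0.762 1.563 -0.34
endloop
endfacet
facet normal -0.374 0.904 -0.206
outer loop
vertex 1.188 1.688 -0.565
vertex 0.762 1.563 -0.34
vertex 1.729 2.356 1.386
endloop
endfacet
facet normal -0.235 -0.587 -0.775
outer loop
vertex 0.762 1.563 -0.34
vertex 1.251 1.164 -0.186
vertex 0.623 1.203 -0.025
endloop
endfacet
facet normal -0.826 0.516 0.226
outer loop
vertex 0.762 1.563 -0.34
vertex 0.623 1.203 -0.025
vertex 1.729 2.356 1.386
endloop
endfacet
facet normal -0.235 -0.588 -0.774
outer loop
vertex 0.623 1.203 -0.025
vertex 1.251 1.164 -0.186
vertex 0.852 0.821 0.196
endloop
endfacet
facet normal -0.754 -0.075 0.652
outer loop
vertex 0.623 1.203 -0.025
vertex 0.852 0.821 0.196
vertex 1.729 2.356 1.386
endloop
endfacet
facet normal -0.236 -0.588 -0.774
outer loop
vertex 0.852 0.821 0.196
vertex 1.251 1.164 -0.186
vertex 1.315 0.639 0.193
endloop
endfacet
facet normal -0.201 -0.526 0.826
outer loop
vertex 0.852 0.821 0.196
vertex 1.315 0.639 0.193
vertex 1.729 2.356 1.386
endloop
endfacet
facet normal -0.235 -0.588 -0.774
outer loop
vertex 1.315 0.639 0.193
vertex 1.251 1.164 -0.186
vertex 1.741 0.765 -0.032
endloop
endfacet
facet normal 0.509 -0.571 0.644
outer loop
vertex 1.315 0.639 0.193
vertex 1.741 0.765 -0.032
vertex 1.729 2.356 1.386
endloop
endfacet
facet normal -0.235 -0.588 -0.774
outer loop
vertex 1.741 0.765 -0.032
vertex 1.251 1.164 -0.186
vertex 1.88 1.124 -0.347
endloop
endfacet
facet normal 0.959 -0.184 0.214
outer loop
vertex 1.741 0.765 -0.032
vertex 1.88 1.124 -0.347
vertex 1.729 2.356 1.386
endloop
endfacet
facet normal -0.323 -0.783 -0.531
outer loop
vertex 0.667 2.36 -0.594
vertex 0.253 2.716 -0.867
vertex 0.809 2.652 -1.111
endloop
endfacet
facet normal 0.917 -0.398 0.027
outer loop
vertex 0.667 2.36 -0.594
vertex 0.809 2.652 -1.111
vertex 1.3 3.888 0.439
endloop
endfacet
facet normal 0.917 -0.399 0.027
outer loop
vertex 1.3 3.888 0.439
vertex 0.809 2.652 -1.111
vertex 1.442 4.179 -0.078
endloop
endfacet
facet normal 0.326 0.783 0.530
outer loop
vertex 1.3 3.888 0.439
vertex 1.442 4.179 -0.078
vertex 0.887 4.244 0.167
endloop
endfacet
facet normal -0.323 -0.784 -0.530
outer loop
vertex 0.809 2.652 -1.111
vertex 0.253 2.716 -0.867
vertex 0.395 3.007 -1.384
endloop
endfacet
facet normal 0.659 0.214 -0.721
outer loop
vertex 0.809 2.652 -1.111
vertex 0.395 3.007 -1.384
vertex 1.442 4.179 -0.078
endloop
endfacet
facet normal 0.659 0.215 -0.721
outer loop
vertex 1.442 4.179 -0.078
vertex 0.395 3.007 -1.384
vertex 1.028 4.535 -0.35
endloop
endfacet
facet normal 0.326 0.783 0.530
outer loop
vertex 1.442 4.179 -0.078
vertex 1.028 4.535 -0.35
vertex 0.887 4.244 0.167
endloop
endfacet
facet normal -0.326 -0.783 -0.530
outer loop
vertex 0.395 3.007 -1.384
vertex 0.253 2.716 -0.867
vertex -0.16 3.072 -1.139
endloop
endfacet
facet normal -0.258 0.613 -0.747
outer loop
vertex 0.395 3.007 -1.384
vertex -0.16 3.072 -1.139
vertex 1.028 4.535 -0.35
endloop
endfacet
facet normal -0.257 0.612 -0.748
outer loop
vertex 1.028 4.535 -0.35
vertex -0.16 3.072 -1.139
vertex 0.473 4.6 -0.106
endloop
endfacet
facet normal 0.325 0.784 0.530
outer loop
vertex 1.028 4.535 -0.35
vertex 0.473 4.6 -0.106
vertex 0.887 4.244 0.167
endloop
endfacet
facet normal -0.326 -0.783 -0.530
outer loop
vertex -0.16 3.072 -1.139
vertex 0.253 2.716 -0.867
vertex -0.302 2.781 -0.622
endloop
endfacet
facet normal -0.917 0.398 -0.028
outer loop
vertex -0.16 3.072 -1.139
vertex -0.302 2.781 -0.622
vertex 0.473 4.6 -0.106
endloop
endfacet
facet normal -0.917 0.398 -0.027
outer loop
vertex 0.473 4.6 -0.106
vertex -0.302 2.781 -0.622
vertex 0.331 4.308 0.411
endloop
endfacet
facet normal 0.323 0.783 0.531
outer loop
vertex 0.473 4.6 -0.106
vertex 0.331 4.308 0.411
vertex 0.887 4.244 0.167
endloop
endfacet
facet normal -0.326 -0.783 -0.530
outer loop
vertex -0.302 2.781 -0.622
vertex 0.253 2.716 -0.867
vertex 0.112 2.425 -0.35
endloop
endfacet
facet normal -0.659 -0.215 0.721
outer loop
vertex -0.302 2.781 -0.622
vertex 0.112 2.425 -0.35
vertex 0.331 4.308 0.411
endloop
endfacet
facet normal -0.659 -0.215 0.721
outer loop
vertex 0.331 4.308 0.411
vertex 0.112 2.425 -0.35
vertex 0.745 3.953 0.684
endloop
endfacet
facet normal 0.323 0.784 0.530
outer loop
vertex 0.331 4.308 0.411
vertex 0.745 3.953 0.684
vertex 0.887 4.244 0.167
endloop
endfacet
facet normal -0.325 -0.784 -0.530
outer loop
vertex 0.112 2.425 -0.35
vertex 0.253 2.716 -0.867
vertex 0.667 2.36 -0.594
endloop
endfacet
facet normal 0.257 -0.612 0.748
outer loop
vertex 0.112 2.425 -0.35
vertex 0.667 2.36 -0.594
vertex 0.745 3.953 0.684
endloop
endfacet
facet normal 0.258 -0.612 0.747
outer loop
vertex 0.745 3.953 0.684
vertex 0.667 2.36 -0.594
vertex 1.3 3.888 0.439
endloop
endfacet
facet normal 0.326 0.783 0.530
outer loop
vertex 0.745 3.953 0.684
vertex 1.3 3.888 0.439
vertex 0.887 4.244 0.167
endloop
endfacet

endsolid


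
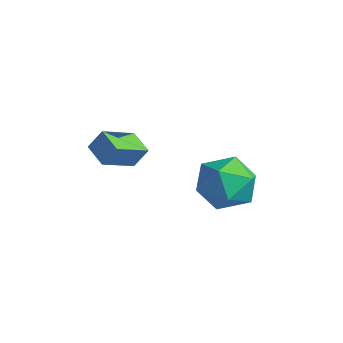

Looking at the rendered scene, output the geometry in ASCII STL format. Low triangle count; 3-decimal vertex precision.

solid 
facet normal -0.297 -0.449 -0.843
outer loop
vertex -3.651 -3.955 1.357
vertex -3.858 -2.588 0.702
vertex -2.659 -3.969 1.015
endloop
endfacet
facet normal 0.135 -0.894 0.428
outer loop
vertex -2.382 -3.552 1.798
vertex -3.651 -3.955 1.357
vertex -2.659 -3.969 1.015
endloop
endfacet
facet normal -0.298 -0.449 -0.842
outer loop
vertex -2.659 -3.969 1.015
vertex -3.858 -2.588 0.702
vertex -2.865 -2.603 0.359
endloop
endfacet
facet normal 0.945 -0.014 -0.327
outer loop
vertex -2.865 -2.603 0.359
vertex -2.382 -3.552 1.798
vertex -2.659 -3.969 1.015
endloop
endfacet
facet normal -0.945 0.014 0.327
outer loop
vertex -3.651 -3.955 1.357
vertex -3.581 -2.171 1.485
vertex -3.858 -2.588 0.702
endloop
endfacet
facet normal 0.135 -0.893 0.429
outer loop
vertex -3.375 -3.537 2.141
vertex -3.651 -3.955 1.357
vertex -2.382 -3.552 1.798
endloop
endfacet
facet normal -0.945 0.014 0.326
outer loop
vertex -3.375 -3.537 2.141
vertex -3.581 -2.171 1.485
vertex -3.651 -3.955 1.357
endloop
endfacet
facet normal -0.134 0.894 -0.428
outer loop
vertex -3.858 -2.588 0.702
vertex -3.581 -2.171 1.485
vertex -2.865 -2.603 0.359
endloop
endfacet
facet normal 0.945 -0.013 -0.326
outer loop
vertex -2.589 -2.185 1.143
vertex -2.382 -3.552 1.798
vertex -2.865 -2.603 0.359
endloop
endfacet
facet normal -0.135 0.893 -0.429
outer loop
vertex -2.865 -2.603 0.359
vertex -3.581 -2.171 1.485
vertex -2.589 -2.185 1.143
endloop
endfacet
facet normal 0.298 0.449 0.843
outer loop
vertex -2.589 -2.185 1.143
vertex -3.375 -3.537 2.141
vertex -2.382 -3.552 1.798
endloop
endfacet
facet normal 0.297 0.449 0.843
outer loop
vertex -3.581 -2.171 1.485
vertex -3.375 -3.537 2.141
vertex -2.589 -2.185 1.143
endloop
endfacet
facet normal -0.420 0.821 0.386
outer loop
vertex -0.197 -0.674 1.129
vertex 0.554 -0.722 2.048
vertex 0.849 -0.112 1.072
endloop
endfacet
facet normal -0.461 0.825 -0.327
outer loop
vertex -0.197 -0.674 1.129
vertex 0.849 -0.112 1.072
vertex 0.444 -0.712 0.129
endloop
endfacet
facet normal -0.813 0.238 -0.531
outer loop
vertex -0.197 -0.674 1.129
vertex 0.444 -0.712 0.129
vertex -0.1 -1.692 0.523
endloop
endfacet
facet normal -0.990 -0.128 0.057
outer loop
vertex -0.197 -0.674 1.129
vertex -0.1 -1.692 0.523
vertex -0.031 -1.698 1.709
endloop
endfacet
facet normal -0.747 0.232 0.623
outer loop
vertex -0.197 -0.674 1.129
vertex -0.031 -1.698 1.709
vertex 0.554 -0.722 2.048
endloop
endfacet
facet normal 0.202 0.785 -0.586
outer loop
vertex 0.444 -0.712 0.129
vertex 0.849 -0.112 1.072
vertex 1.591 -0.782 0.431
endloop
endfacet
facet normal 0.268 0.779 0.568
outer loop
vertex 0.849 -0.112 1.072
vertex 0.554 -0.722 2.048
vertex 1.66 -0.788 1.617
endloop
endfacet
facet normal -0.261 -0.174 0.950
outer loop
vertex 0.554 -0.722 2.048
vertex -0.031 -1.698 1.709
vertex 1.116 -1.768 2.011
endloop
endfacet
facet normal -0.653 -0.756 0.034
outer loop
vertex -0.031 -1.698 1.709
vertex -0.1 -1.692 0.523
vertex 0.711 -2.368 1.068
endloop
endfacet
facet normal -0.367 -0.165 -0.916
outer loop
vertex -0.1 -1.692 0.523
vertex 0.444 -0.712 0.129
vertex 1.006 -1.758 0.092
endloop
endfacet
facet normal 0.990 0.128 -0.057
outer loop
vertex 1.757 -1.806 1.011
vertex 1.591 -0.782 0.431
vertex 1.66 -0.788 1.617
endloop
endfacet
facet normal 0.813 -0.238 0.531
outer loop
vertex 1.757 -1.806 1.011
vertex 1.66 -0.788 1.617
vertex 1.116 -1.768 2.011
endloop
endfacet
facet normal 0.461 -0.825 0.327
outer loop
vertex 1.757 -1.806 1.011
vertex 1.116 -1.768 2.011
vertex 0.711 -2.368 1.068
endloop
endfacet
facet normal 0.420 -0.821 -0.386
outer loop
vertex 1.757 -1.806 1.011
vertex 0.711 -2.368 1.068
vertex 1.006 -1.758 0.092
endloop
endfacet
facet normal 0.747 -0.232 -0.623
outer loop
vertex 1.757 -1.806 1.011
vertex 1.006 -1.758 0.092
vertex 1.591 -0.782 0.431
endloop
endfacet
facet normal 0.653 0.756 -0.034
outer loop
vertex 1.66 -0.788 1.617
vertex 1.591 -0.782 0.431
vertex 0.849 -0.112 1.072
endloop
endfacet
facet normal 0.367 0.165 0.916
outer loop
vertex 1.116 -1.768 2.011
vertex 1.66 -0.788 1.617
vertex 0.554 -0.722 2.048
endloop
endfacet
facet normal -0.202 -0.785 0.586
outer loop
vertex 0.711 -2.368 1.068
vertex 1.116 -1.768 2.011
vertex -0.031 -1.698 1.709
endloop
endfacet
facet normal -0.268 -0.779 -0.568
outer loop
vertex 1.006 -1.758 0.092
vertex 0.711 -2.368 1.068
vertex -0.1 -1.692 0.523
endloop
endfacet
facet normal 0.261 0.174 -0.950
outer loop
vertex 1.591 -0.782 0.431
vertex 1.006 -1.758 0.092
vertex 0.444 -0.712 0.129
endloop
endfacet

endsolid


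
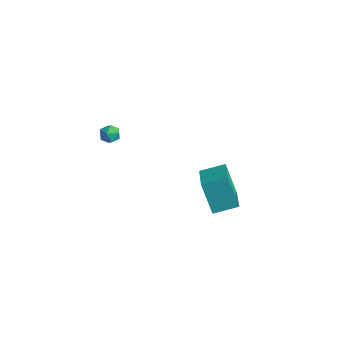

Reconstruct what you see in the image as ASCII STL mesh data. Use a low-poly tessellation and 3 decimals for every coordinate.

solid 
facet normal -0.997 -0.051 0.058
outer loop
vertex -3.644 -1.609 -3.102
vertex -3.6 -1.737 -2.454
vertex -3.644 -1.111 -2.666
endloop
endfacet
facet normal -0.795 0.399 -0.456
outer loop
vertex -3.644 -1.609 -3.102
vertex -3.644 -1.111 -2.666
vertex -3.296 -1.06 -3.228
endloop
endfacet
facet normal -0.391 0.037 -0.920
outer loop
vertex -3.644 -1.609 -3.102
vertex -3.296 -1.06 -3.228
vertex -3.036 -1.654 -3.362
endloop
endfacet
facet normal -0.343 -0.635 -0.692
outer loop
vertex -3.644 -1.609 -3.102
vertex -3.036 -1.654 -3.362
vertex -3.224 -2.073 -2.884
endloop
endfacet
facet normal -0.718 -0.691 -0.088
outer loop
vertex -3.644 -1.609 -3.102
vertex -3.224 -2.073 -2.884
vertex -3.6 -1.737 -2.454
endloop
endfacet
facet normal -0.391 0.906 -0.160
outer loop
vertex -3.296 -1.06 -3.228
vertex -3.644 -1.111 -2.666
vertex -3.036 -0.847 -2.656
endloop
endfacet
facet normal -0.717 0.178 0.674
outer loop
vertex -3.644 -1.111 -2.666
vertex -3.6 -1.737 -2.454
vertex -3.224 -1.266 -2.178
endloop
endfacet
facet normal -0.264 -0.858 0.440
outer loop
vertex -3.6 -1.737 -2.454
vertex -3.224 -2.073 -2.884
vertex -2.964 -1.86 -2.312
endloop
endfacet
facet normal 0.343 -0.769 -0.539
outer loop
vertex -3.224 -2.073 -2.884
vertex -3.036 -1.654 -3.362
vertex -2.616 -1.809 -2.874
endloop
endfacet
facet normal 0.265 0.321 -0.909
outer loop
vertex -3.036 -1.654 -3.362
vertex -3.296 -1.06 -3.228
vertex -2.66 -1.183 -3.086
endloop
endfacet
facet normal 0.343 0.635 0.692
outer loop
vertex -2.616 -1.311 -2.438
vertex -3.036 -0.847 -2.656
vertex -3.224 -1.266 -2.178
endloop
endfacet
facet normal 0.391 -0.037 0.920
outer loop
vertex -2.616 -1.311 -2.438
vertex -3.224 -1.266 -2.178
vertex -2.964 -1.86 -2.312
endloop
endfacet
facet normal 0.795 -0.399 0.456
outer loop
vertex -2.616 -1.311 -2.438
vertex -2.964 -1.86 -2.312
vertex -2.616 -1.809 -2.874
endloop
endfacet
facet normal 0.997 0.051 -0.058
outer loop
vertex -2.616 -1.311 -2.438
vertex -2.616 -1.809 -2.874
vertex -2.66 -1.183 -3.086
endloop
endfacet
facet normal 0.718 0.691 0.088
outer loop
vertex -2.616 -1.311 -2.438
vertex -2.66 -1.183 -3.086
vertex -3.036 -0.847 -2.656
endloop
endfacet
facet normal -0.343 0.769 0.539
outer loop
vertex -3.224 -1.266 -2.178
vertex -3.036 -0.847 -2.656
vertex -3.644 -1.111 -2.666
endloop
endfacet
facet normal -0.265 -0.321 0.909
outer loop
vertex -2.964 -1.86 -2.312
vertex -3.224 -1.266 -2.178
vertex -3.6 -1.737 -2.454
endloop
endfacet
facet normal 0.391 -0.906 0.160
outer loop
vertex -2.616 -1.809 -2.874
vertex -2.964 -1.86 -2.312
vertex -3.224 -2.073 -2.884
endloop
endfacet
facet normal 0.717 -0.178 -0.674
outer loop
vertex -2.66 -1.183 -3.086
vertex -2.616 -1.809 -2.874
vertex -3.036 -1.654 -3.362
endloop
endfacet
facet normal 0.264 0.858 -0.440
outer loop
vertex -3.036 -0.847 -2.656
vertex -2.66 -1.183 -3.086
vertex -3.296 -1.06 -3.228
endloop
endfacet
facet normal -0.499 0.103 0.861
outer loop
vertex 3.556 -1.474 -2.521
vertex 4.446 -0.354 -2.139
vertex 2.188 -0.06 -3.482
endloop
endfacet
facet normal -0.601 -0.757 -0.258
outer loop
vertex 3.194 -0.266 -5.221
vertex 3.556 -1.474 -2.521
vertex 2.188 -0.06 -3.482
endloop
endfacet
facet normal -0.499 0.102 0.861
outer loop
vertex 2.188 -0.06 -3.482
vertex 4.446 -0.354 -2.139
vertex 3.077 1.06 -3.1
endloop
endfacet
facet normal -0.625 0.646 -0.438
outer loop
vertex 3.077 1.06 -3.1
vertex 3.194 -0.266 -5.221
vertex 2.188 -0.06 -3.482
endloop
endfacet
facet normal 0.625 -0.646 0.438
outer loop
vertex 3.556 -1.474 -2.521
vertex 5.452 -0.56 -3.878
vertex 4.446 -0.354 -2.139
endloop
endfacet
facet normal -0.601 -0.757 -0.258
outer loop
vertex 4.563 -1.68 -4.26
vertex 3.556 -1.474 -2.521
vertex 3.194 -0.266 -5.221
endloop
endfacet
facet normal 0.625 -0.646 0.438
outer loop
vertex 4.563 -1.68 -4.26
vertex 5.452 -0.56 -3.878
vertex 3.556 -1.474 -2.521
endloop
endfacet
facet normal 0.601 0.757 0.258
outer loop
vertex 4.446 -0.354 -2.139
vertex 5.452 -0.56 -3.878
vertex 3.077 1.06 -3.1
endloop
endfacet
facet normal -0.625 0.646 -0.438
outer loop
vertex 4.084 0.854 -4.839
vertex 3.194 -0.266 -5.221
vertex 3.077 1.06 -3.1
endloop
endfacet
facet normal 0.601 0.757 0.258
outer loop
vertex 3.077 1.06 -3.1
vertex 5.452 -0.56 -3.878
vertex 4.084 0.854 -4.839
endloop
endfacet
facet normal 0.498 -0.102 -0.861
outer loop
vertex 4.084 0.854 -4.839
vertex 4.563 -1.68 -4.26
vertex 3.194 -0.266 -5.221
endloop
endfacet
facet normal 0.499 -0.102 -0.861
outer loop
vertex 5.452 -0.56 -3.878
vertex 4.563 -1.68 -4.26
vertex 4.084 0.854 -4.839
endloop
endfacet

endsolid


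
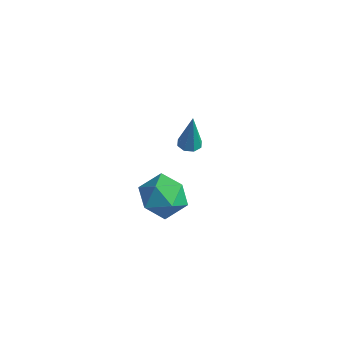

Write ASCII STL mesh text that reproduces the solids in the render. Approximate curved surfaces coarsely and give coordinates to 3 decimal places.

solid 
facet normal -0.010 0.830 0.557
outer loop
vertex -0.015 -1.382 1.246
vertex -0.587 -1.913 2.027
vertex 0.517 -1.917 2.053
endloop
endfacet
facet normal 0.577 0.803 0.152
outer loop
vertex -0.015 -1.382 1.246
vertex 0.517 -1.917 2.053
vertex 0.882 -1.982 1.013
endloop
endfacet
facet normal 0.372 0.762 -0.530
outer loop
vertex -0.015 -1.382 1.246
vertex 0.882 -1.982 1.013
vertex 0.004 -2.018 0.344
endloop
endfacet
facet normal -0.341 0.765 -0.546
outer loop
vertex -0.015 -1.382 1.246
vertex 0.004 -2.018 0.344
vertex -0.904 -1.975 0.971
endloop
endfacet
facet normal -0.577 0.807 0.126
outer loop
vertex -0.015 -1.382 1.246
vertex -0.904 -1.975 0.971
vertex -0.587 -1.913 2.027
endloop
endfacet
facet normal 0.928 0.202 0.313
outer loop
vertex 0.882 -1.982 1.013
vertex 0.517 -1.917 2.053
vertex 0.864 -2.885 1.649
endloop
endfacet
facet normal -0.022 0.247 0.969
outer loop
vertex 0.517 -1.917 2.053
vertex -0.587 -1.913 2.027
vertex -0.044 -2.842 2.276
endloop
endfacet
facet normal -0.940 0.209 0.270
outer loop
vertex -0.587 -1.913 2.027
vertex -0.904 -1.975 0.971
vertex -0.922 -2.878 1.607
endloop
endfacet
facet normal -0.558 0.141 -0.818
outer loop
vertex -0.904 -1.975 0.971
vertex 0.004 -2.018 0.344
vertex -0.557 -2.943 0.567
endloop
endfacet
facet normal 0.597 0.137 -0.791
outer loop
vertex 0.004 -2.018 0.344
vertex 0.882 -1.982 1.013
vertex 0.547 -2.947 0.593
endloop
endfacet
facet normal 0.341 -0.765 0.546
outer loop
vertex -0.025 -3.478 1.374
vertex 0.864 -2.885 1.649
vertex -0.044 -2.842 2.276
endloop
endfacet
facet normal -0.372 -0.762 0.530
outer loop
vertex -0.025 -3.478 1.374
vertex -0.044 -2.842 2.276
vertex -0.922 -2.878 1.607
endloop
endfacet
facet normal -0.577 -0.803 -0.152
outer loop
vertex -0.025 -3.478 1.374
vertex -0.922 -2.878 1.607
vertex -0.557 -2.943 0.567
endloop
endfacet
facet normal 0.010 -0.830 -0.557
outer loop
vertex -0.025 -3.478 1.374
vertex -0.557 -2.943 0.567
vertex 0.547 -2.947 0.593
endloop
endfacet
facet normal 0.577 -0.807 -0.126
outer loop
vertex -0.025 -3.478 1.374
vertex 0.547 -2.947 0.593
vertex 0.864 -2.885 1.649
endloop
endfacet
facet normal 0.558 -0.141 0.818
outer loop
vertex -0.044 -2.842 2.276
vertex 0.864 -2.885 1.649
vertex 0.517 -1.917 2.053
endloop
endfacet
facet normal -0.597 -0.137 0.791
outer loop
vertex -0.922 -2.878 1.607
vertex -0.044 -2.842 2.276
vertex -0.587 -1.913 2.027
endloop
endfacet
facet normal -0.928 -0.202 -0.313
outer loop
vertex -0.557 -2.943 0.567
vertex -0.922 -2.878 1.607
vertex -0.904 -1.975 0.971
endloop
endfacet
facet normal 0.022 -0.247 -0.969
outer loop
vertex 0.547 -2.947 0.593
vertex -0.557 -2.943 0.567
vertex 0.004 -2.018 0.344
endloop
endfacet
facet normal 0.940 -0.209 -0.270
outer loop
vertex 0.864 -2.885 1.649
vertex 0.547 -2.947 0.593
vertex 0.882 -1.982 1.013
endloop
endfacet
facet normal -0.089 -0.012 -0.996
outer loop
vertex -2.802 2.547 -1.436
vertex -3.284 2.81 -1.396
vertex -2.758 2.966 -1.445
endloop
endfacet
facet normal 0.979 -0.099 0.176
outer loop
vertex -2.802 2.547 -1.436
vertex -2.758 2.966 -1.445
vertex -3.116 2.83 0.476
endloop
endfacet
facet normal -0.089 -0.011 -0.996
outer loop
vertex -2.758 2.966 -1.445
vertex -3.284 2.81 -1.396
vertex -3.022 3.293 -1.425
endloop
endfacet
facet normal 0.770 0.610 0.187
outer loop
vertex -2.758 2.966 -1.445
vertex -3.022 3.293 -1.425
vertex -3.116 2.83 0.476
endloop
endfacet
facet normal -0.090 -0.011 -0.996
outer loop
vertex -3.022 3.293 -1.425
vertex -3.284 2.81 -1.396
vertex -3.439 3.337 -1.388
endloop
endfacet
facet normal 0.123 0.963 0.241
outer loop
vertex -3.022 3.293 -1.425
vertex -3.439 3.337 -1.388
vertex -3.116 2.83 0.476
endloop
endfacet
facet normal -0.089 -0.011 -0.996
outer loop
vertex -3.439 3.337 -1.388
vertex -3.284 2.81 -1.396
vertex -3.765 3.073 -1.356
endloop
endfacet
facet normal -0.581 0.754 0.306
outer loop
vertex -3.439 3.337 -1.388
vertex -3.765 3.073 -1.356
vertex -3.116 2.83 0.476
endloop
endfacet
facet normal -0.088 -0.010 -0.996
outer loop
vertex -3.765 3.073 -1.356
vertex -3.284 2.81 -1.396
vertex -3.809 2.654 -1.348
endloop
endfacet
facet normal -0.933 0.105 0.344
outer loop
vertex -3.765 3.073 -1.356
vertex -3.809 2.654 -1.348
vertex -3.116 2.83 0.476
endloop
endfacet
facet normal -0.088 -0.010 -0.996
outer loop
vertex -3.809 2.654 -1.348
vertex -3.284 2.81 -1.396
vertex -3.545 2.327 -1.368
endloop
endfacet
facet normal -0.724 -0.605 0.333
outer loop
vertex -3.809 2.654 -1.348
vertex -3.545 2.327 -1.368
vertex -3.116 2.83 0.476
endloop
endfacet
facet normal -0.087 -0.011 -0.996
outer loop
vertex -3.545 2.327 -1.368
vertex -3.284 2.81 -1.396
vertex -3.128 2.282 -1.404
endloop
endfacet
facet normal -0.079 -0.957 0.279
outer loop
vertex -3.545 2.327 -1.368
vertex -3.128 2.282 -1.404
vertex -3.116 2.83 0.476
endloop
endfacet
facet normal -0.089 -0.011 -0.996
outer loop
vertex -3.128 2.282 -1.404
vertex -3.284 2.81 -1.396
vertex -2.802 2.547 -1.436
endloop
endfacet
facet normal 0.629 -0.748 0.214
outer loop
vertex -3.128 2.282 -1.404
vertex -2.802 2.547 -1.436
vertex -3.116 2.83 0.476
endloop
endfacet

endsolid
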